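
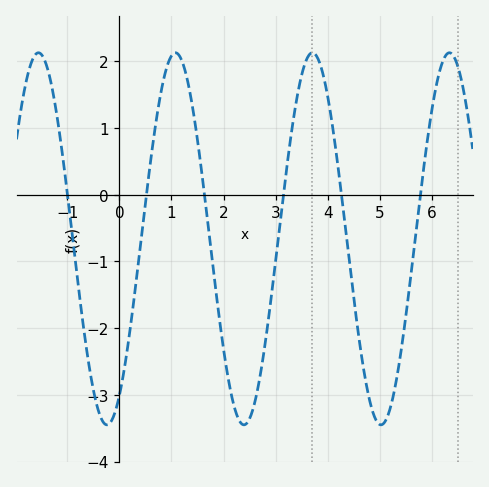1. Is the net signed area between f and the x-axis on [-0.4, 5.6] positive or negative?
negative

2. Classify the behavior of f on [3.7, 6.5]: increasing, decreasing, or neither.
neither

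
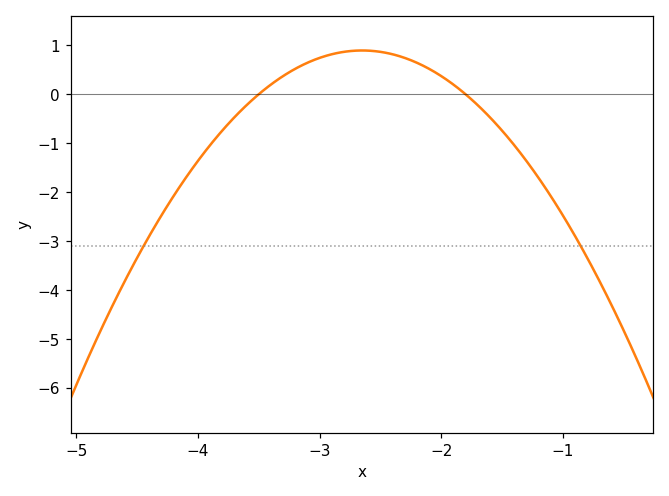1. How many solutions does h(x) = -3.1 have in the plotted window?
2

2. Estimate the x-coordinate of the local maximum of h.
-2.65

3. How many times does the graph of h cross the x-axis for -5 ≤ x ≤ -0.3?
2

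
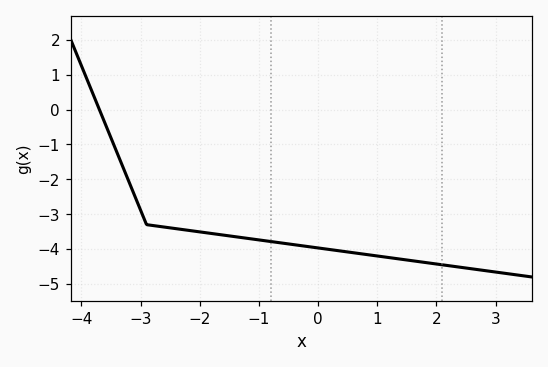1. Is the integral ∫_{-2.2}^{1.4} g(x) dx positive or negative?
negative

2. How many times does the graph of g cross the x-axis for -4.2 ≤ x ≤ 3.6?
1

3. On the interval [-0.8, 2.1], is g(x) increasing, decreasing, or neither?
decreasing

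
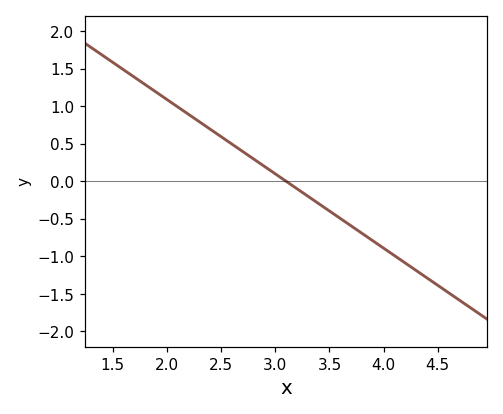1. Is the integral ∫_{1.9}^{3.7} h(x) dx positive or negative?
positive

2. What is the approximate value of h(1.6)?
1.48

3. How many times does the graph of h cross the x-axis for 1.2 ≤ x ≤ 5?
1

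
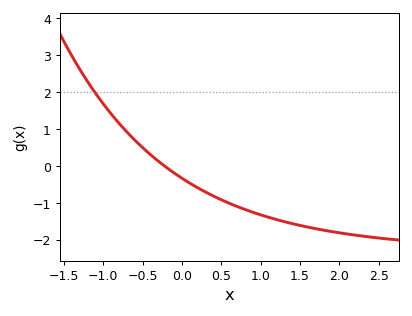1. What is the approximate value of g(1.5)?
-1.6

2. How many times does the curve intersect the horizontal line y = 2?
1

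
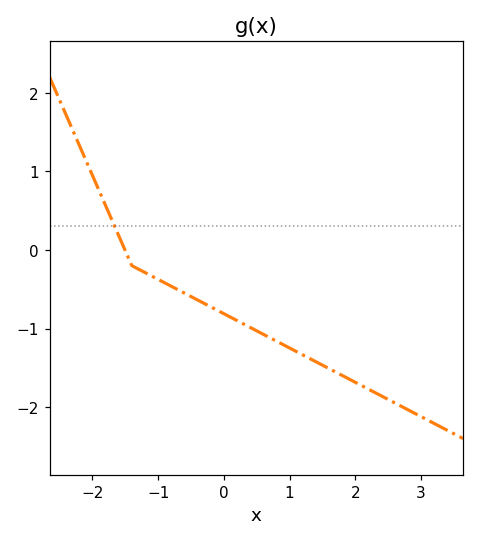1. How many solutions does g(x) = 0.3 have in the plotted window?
1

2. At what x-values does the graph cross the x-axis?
-1.5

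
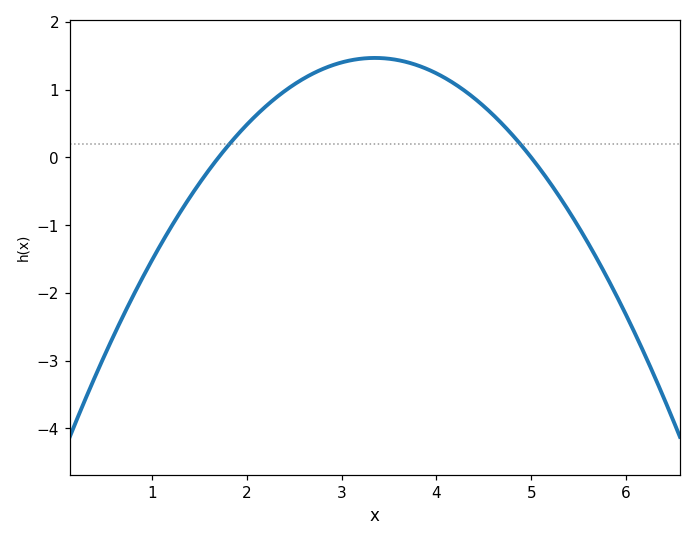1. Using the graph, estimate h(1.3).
-0.8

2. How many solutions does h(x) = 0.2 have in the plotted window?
2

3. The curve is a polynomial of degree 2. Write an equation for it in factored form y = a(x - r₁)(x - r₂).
y = -0.54(x - 1.7)(x - 5)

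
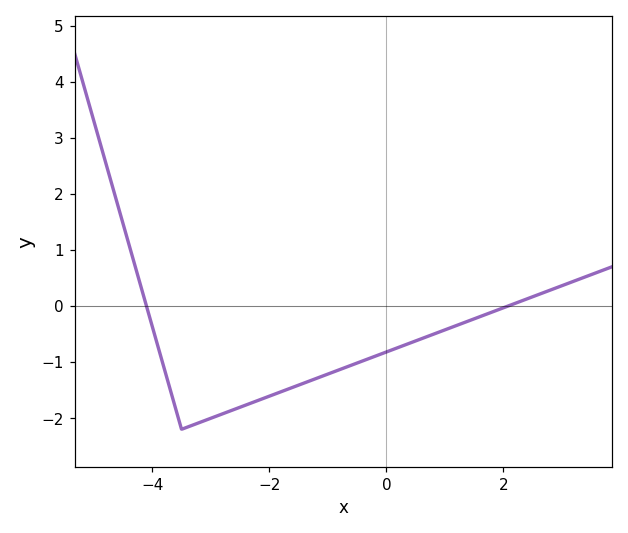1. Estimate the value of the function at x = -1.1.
-1.3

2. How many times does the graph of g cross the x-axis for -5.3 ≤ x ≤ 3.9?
2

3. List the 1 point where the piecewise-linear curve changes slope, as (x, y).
(-3.5, -2.2)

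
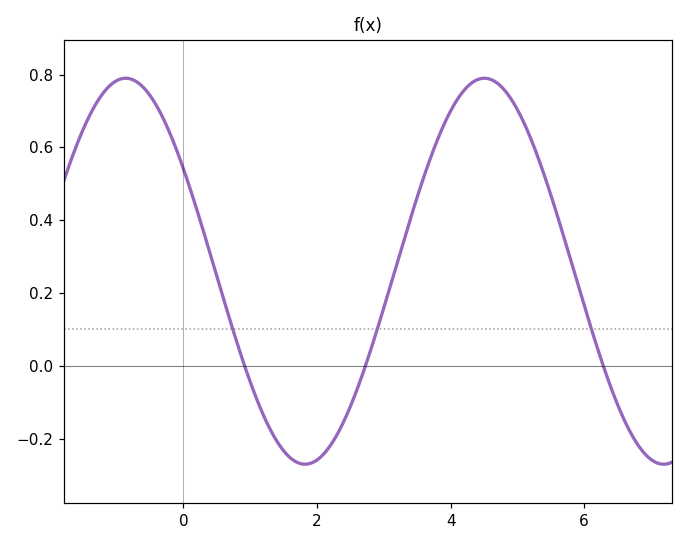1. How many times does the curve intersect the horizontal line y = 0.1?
3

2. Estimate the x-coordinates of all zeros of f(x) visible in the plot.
1, 2.8, 6.2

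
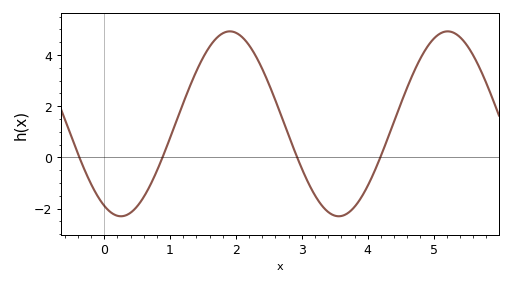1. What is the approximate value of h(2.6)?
2.22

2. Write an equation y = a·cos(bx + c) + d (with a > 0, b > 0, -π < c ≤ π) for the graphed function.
y = 3.61cos(1.9x + 2.66) + 1.31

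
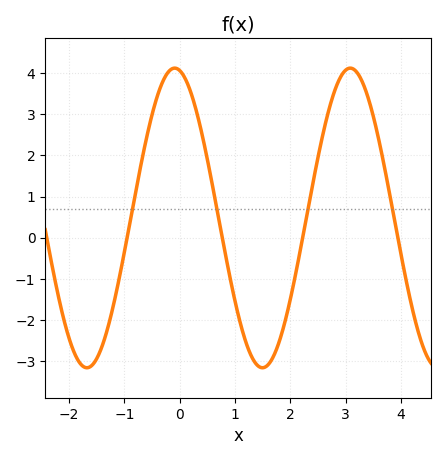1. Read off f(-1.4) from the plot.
-2.6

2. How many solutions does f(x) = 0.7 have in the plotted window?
4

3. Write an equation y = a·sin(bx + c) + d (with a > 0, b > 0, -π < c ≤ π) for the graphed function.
y = 3.64sin(2x + 1.8) + 0.48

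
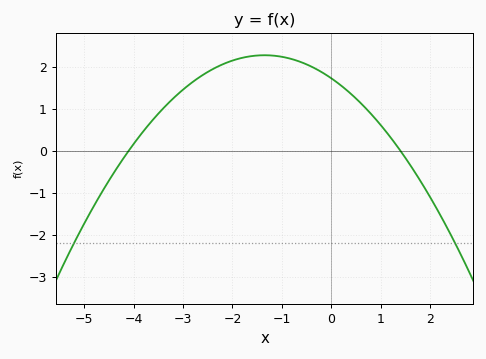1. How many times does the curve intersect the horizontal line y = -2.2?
2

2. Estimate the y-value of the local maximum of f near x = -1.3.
2.27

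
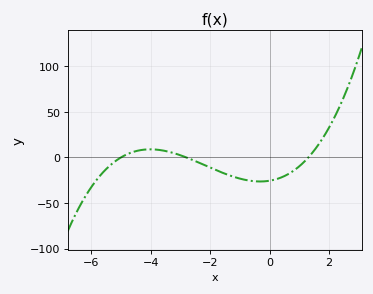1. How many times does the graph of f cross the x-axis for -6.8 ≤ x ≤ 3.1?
3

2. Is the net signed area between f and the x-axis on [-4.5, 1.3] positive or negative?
negative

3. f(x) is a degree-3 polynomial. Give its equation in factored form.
y = 1.4(x + 5)(x + 2.8)(x - 1.3)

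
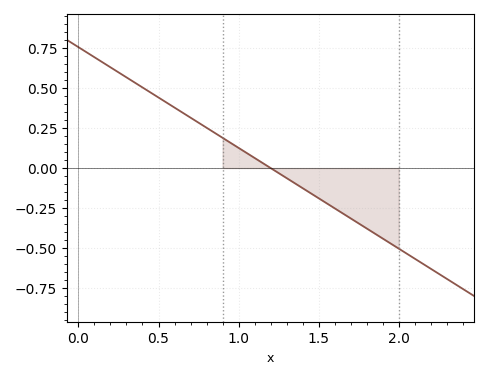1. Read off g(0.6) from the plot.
0.378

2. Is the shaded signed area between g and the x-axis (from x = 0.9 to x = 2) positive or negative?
negative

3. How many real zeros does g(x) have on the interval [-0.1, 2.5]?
1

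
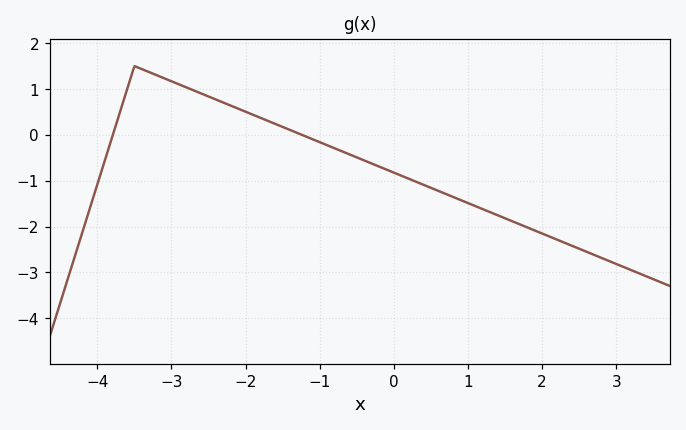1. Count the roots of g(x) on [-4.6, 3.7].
2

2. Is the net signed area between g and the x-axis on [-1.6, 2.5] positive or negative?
negative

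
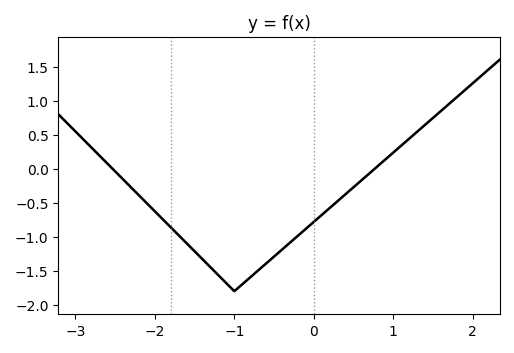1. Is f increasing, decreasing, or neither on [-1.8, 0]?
neither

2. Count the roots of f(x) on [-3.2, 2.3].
2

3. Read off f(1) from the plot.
0.237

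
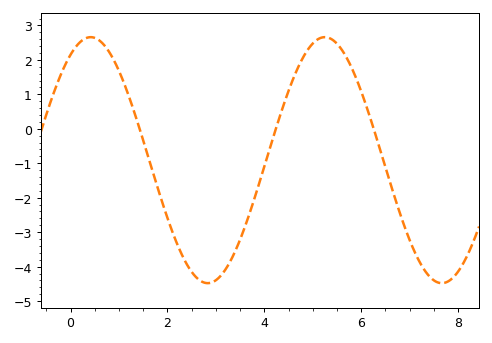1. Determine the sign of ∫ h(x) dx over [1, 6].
negative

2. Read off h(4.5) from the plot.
1.1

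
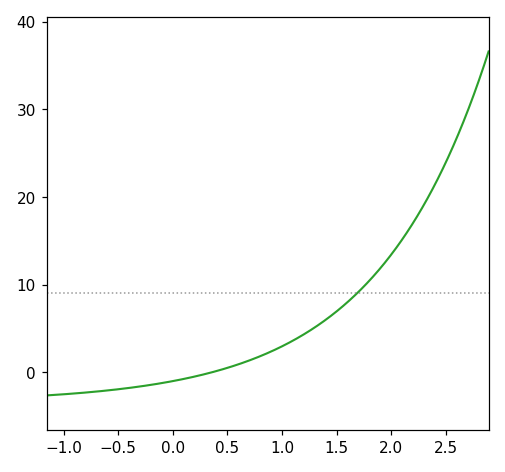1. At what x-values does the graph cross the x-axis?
0.4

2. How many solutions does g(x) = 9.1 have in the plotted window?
1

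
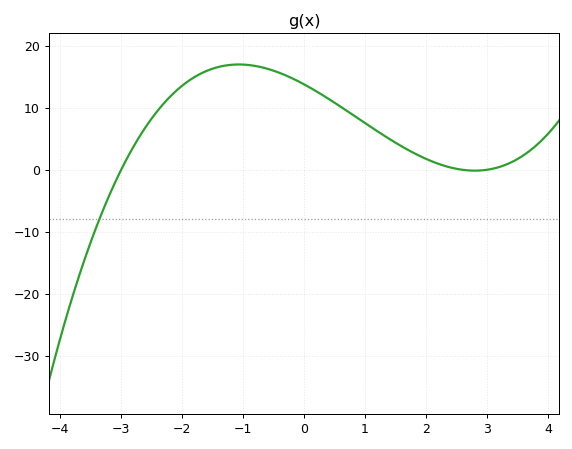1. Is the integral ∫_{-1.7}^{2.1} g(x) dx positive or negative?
positive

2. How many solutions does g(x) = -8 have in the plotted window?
1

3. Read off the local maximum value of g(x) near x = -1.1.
17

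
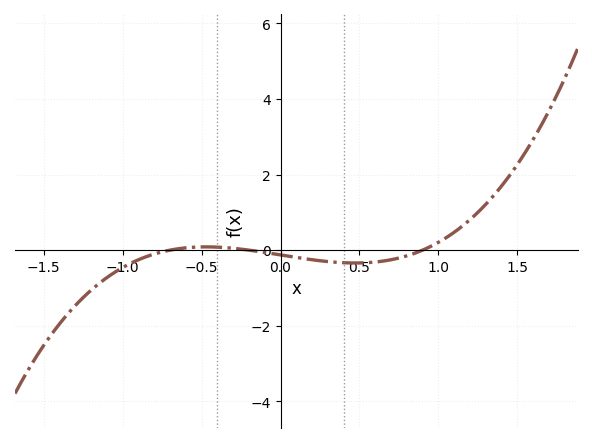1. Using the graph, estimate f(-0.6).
0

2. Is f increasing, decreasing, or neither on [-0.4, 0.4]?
decreasing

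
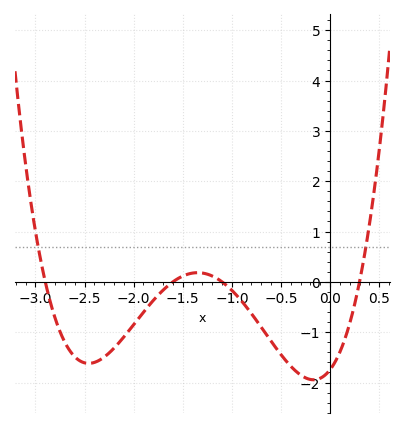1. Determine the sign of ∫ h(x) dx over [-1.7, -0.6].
negative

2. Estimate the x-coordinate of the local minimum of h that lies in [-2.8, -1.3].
-2.46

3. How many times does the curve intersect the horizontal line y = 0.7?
2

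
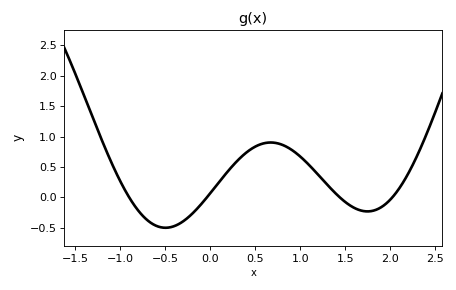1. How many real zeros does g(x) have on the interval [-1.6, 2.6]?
4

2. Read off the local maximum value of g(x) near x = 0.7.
0.903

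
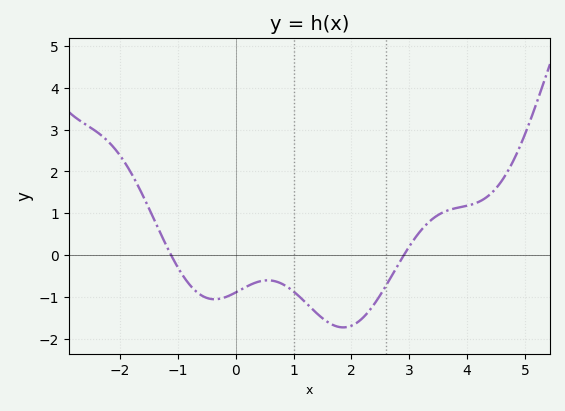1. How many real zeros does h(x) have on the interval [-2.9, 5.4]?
2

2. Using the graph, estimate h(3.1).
0.409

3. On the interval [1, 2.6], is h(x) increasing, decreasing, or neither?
neither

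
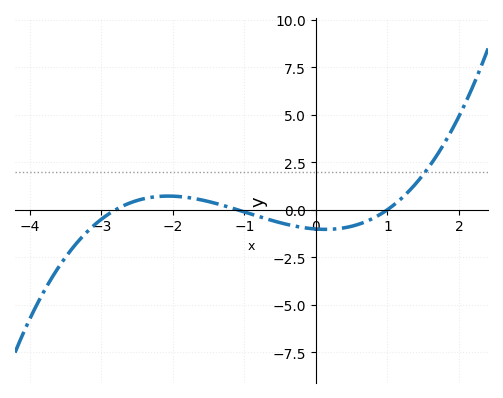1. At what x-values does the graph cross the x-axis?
-2.8, -1.1, 1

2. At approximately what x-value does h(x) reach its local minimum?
0.132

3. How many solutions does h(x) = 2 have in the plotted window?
1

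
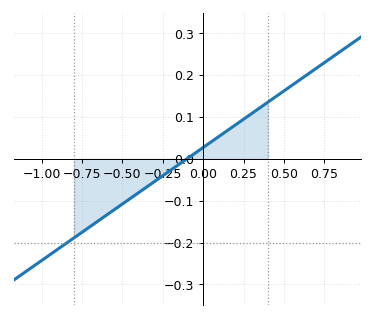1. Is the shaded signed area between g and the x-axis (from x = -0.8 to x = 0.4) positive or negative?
negative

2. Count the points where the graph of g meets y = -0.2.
1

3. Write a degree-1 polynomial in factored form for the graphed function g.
y = 0.27(x + 0.1)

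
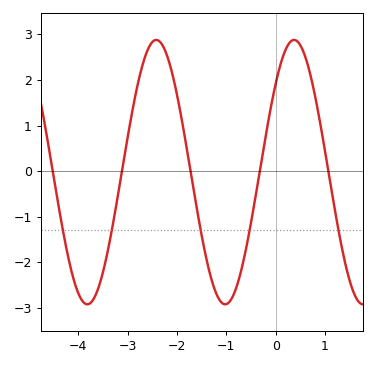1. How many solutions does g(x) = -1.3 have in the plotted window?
5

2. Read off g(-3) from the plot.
0.734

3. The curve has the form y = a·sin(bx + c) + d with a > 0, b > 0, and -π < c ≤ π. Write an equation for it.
y = 2.9sin(2.25x + 0.73) - 0.02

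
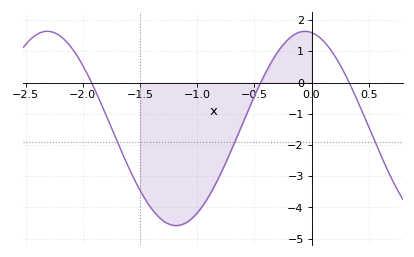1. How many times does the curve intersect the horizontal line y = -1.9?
3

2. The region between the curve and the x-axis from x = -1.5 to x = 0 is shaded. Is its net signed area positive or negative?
negative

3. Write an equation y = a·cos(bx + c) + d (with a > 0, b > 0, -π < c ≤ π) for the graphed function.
y = 3.11cos(2.8x + 0.16) - 1.47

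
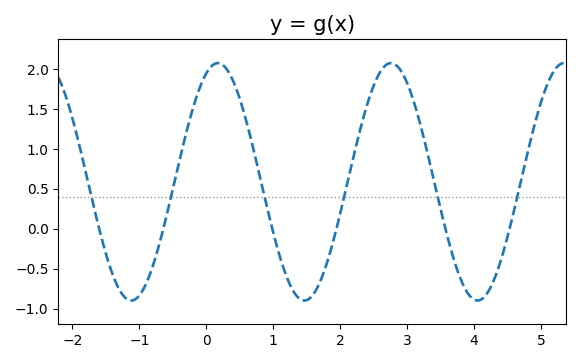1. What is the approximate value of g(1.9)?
-0.15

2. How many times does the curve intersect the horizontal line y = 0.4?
6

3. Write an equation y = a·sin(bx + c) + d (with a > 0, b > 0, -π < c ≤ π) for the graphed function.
y = 1.49sin(2.4x + 1.2) + 0.59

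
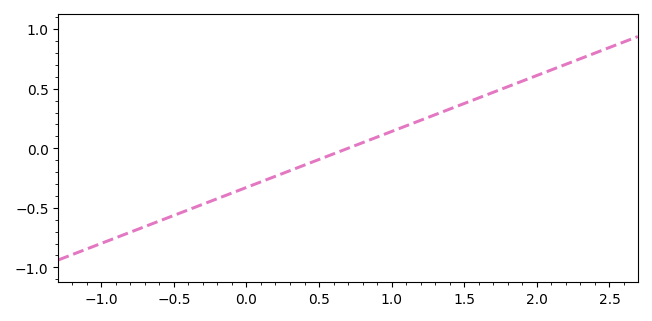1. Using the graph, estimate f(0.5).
-0.094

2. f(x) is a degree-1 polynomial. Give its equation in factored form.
y = 0.47(x - 0.7)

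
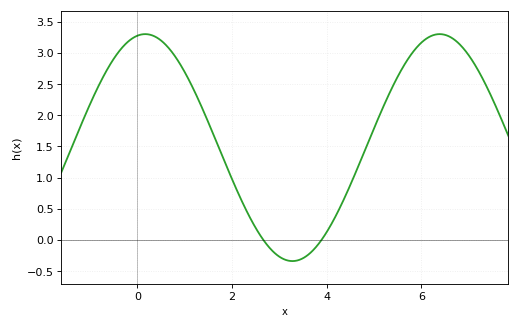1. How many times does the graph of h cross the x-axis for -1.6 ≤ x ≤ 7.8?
2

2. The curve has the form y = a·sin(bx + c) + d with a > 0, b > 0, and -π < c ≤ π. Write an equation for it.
y = 1.82sin(1x + 1.4) + 1.48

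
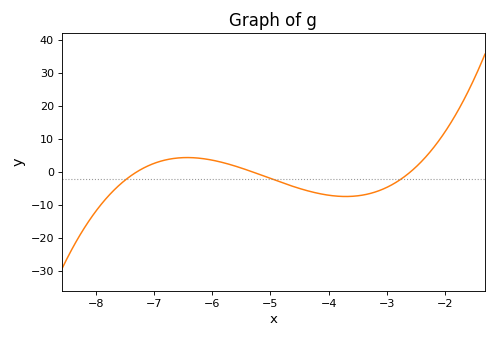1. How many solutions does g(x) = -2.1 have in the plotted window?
3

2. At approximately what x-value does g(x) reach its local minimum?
-3.7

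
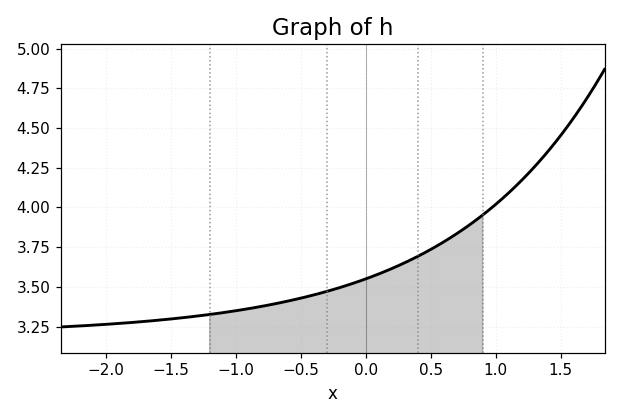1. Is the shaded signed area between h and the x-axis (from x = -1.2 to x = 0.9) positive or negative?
positive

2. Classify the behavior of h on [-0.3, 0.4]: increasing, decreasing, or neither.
increasing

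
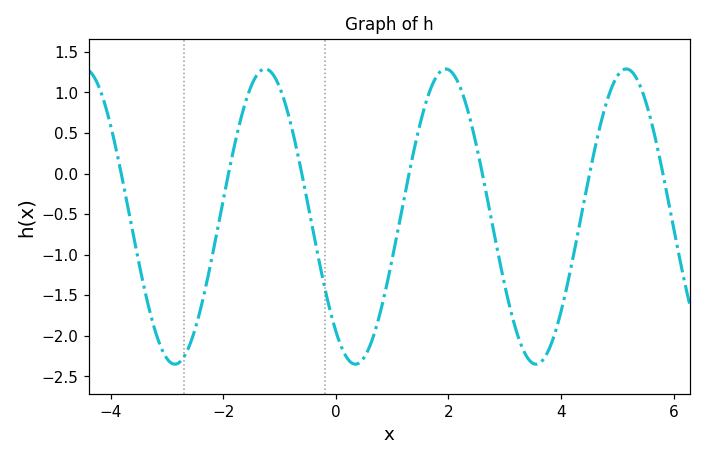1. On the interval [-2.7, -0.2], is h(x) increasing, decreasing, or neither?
neither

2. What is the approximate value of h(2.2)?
1.1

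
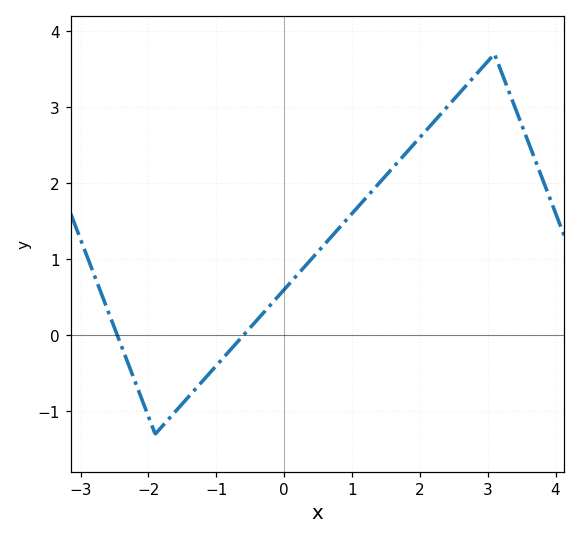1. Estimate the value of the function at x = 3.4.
3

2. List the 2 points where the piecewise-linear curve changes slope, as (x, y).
(-1.9, -1.3); (3.1, 3.7)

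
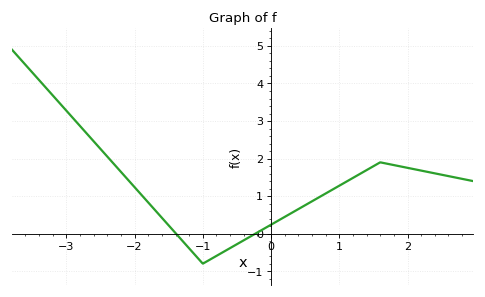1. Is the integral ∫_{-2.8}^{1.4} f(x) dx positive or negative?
positive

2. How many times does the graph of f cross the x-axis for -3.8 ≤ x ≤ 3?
2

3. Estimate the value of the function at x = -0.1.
0.1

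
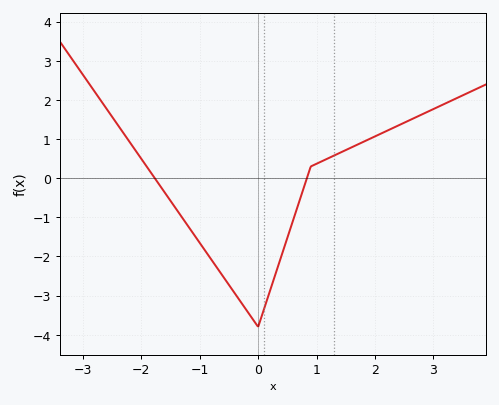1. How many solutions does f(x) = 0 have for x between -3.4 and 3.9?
2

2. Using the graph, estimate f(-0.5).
-2.73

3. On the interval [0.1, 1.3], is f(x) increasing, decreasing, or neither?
increasing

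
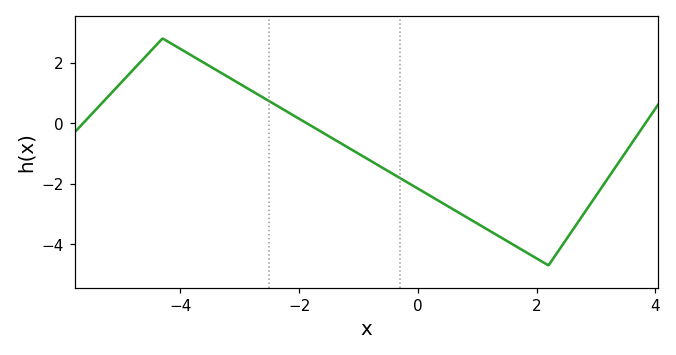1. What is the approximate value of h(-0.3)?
-1.82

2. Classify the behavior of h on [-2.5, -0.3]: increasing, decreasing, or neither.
decreasing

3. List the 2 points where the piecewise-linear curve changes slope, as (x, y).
(-4.3, 2.8); (2.2, -4.7)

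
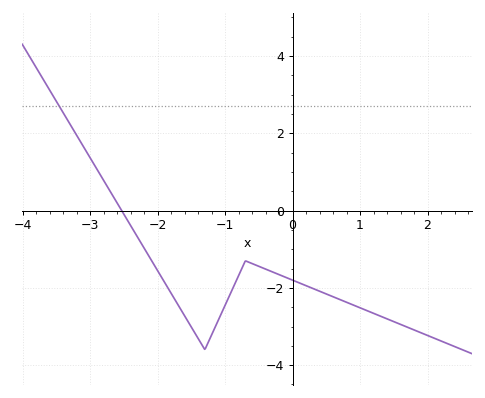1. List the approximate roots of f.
-2.5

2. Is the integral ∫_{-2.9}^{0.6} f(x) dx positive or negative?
negative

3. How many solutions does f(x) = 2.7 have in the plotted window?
1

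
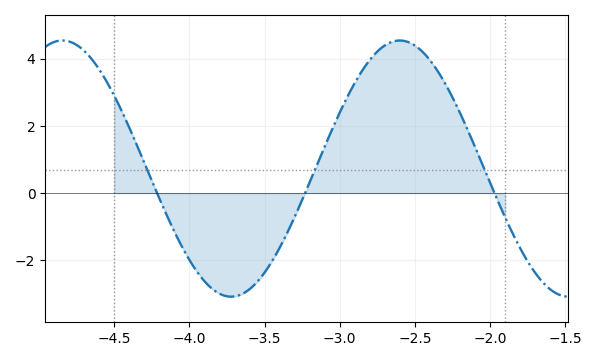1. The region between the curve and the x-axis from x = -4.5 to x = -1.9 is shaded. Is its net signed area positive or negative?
positive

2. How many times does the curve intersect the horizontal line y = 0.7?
3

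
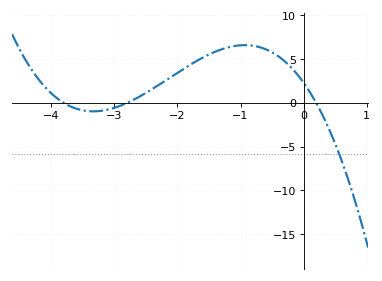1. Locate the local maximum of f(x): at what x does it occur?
-0.9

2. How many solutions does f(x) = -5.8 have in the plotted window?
1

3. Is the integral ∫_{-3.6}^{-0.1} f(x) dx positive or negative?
positive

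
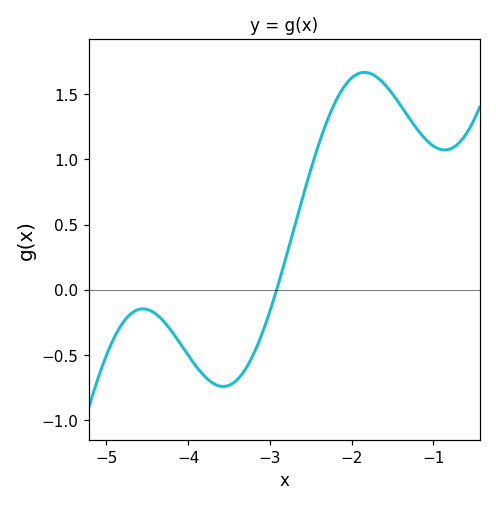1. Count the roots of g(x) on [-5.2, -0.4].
1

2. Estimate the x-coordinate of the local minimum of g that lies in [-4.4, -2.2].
-3.57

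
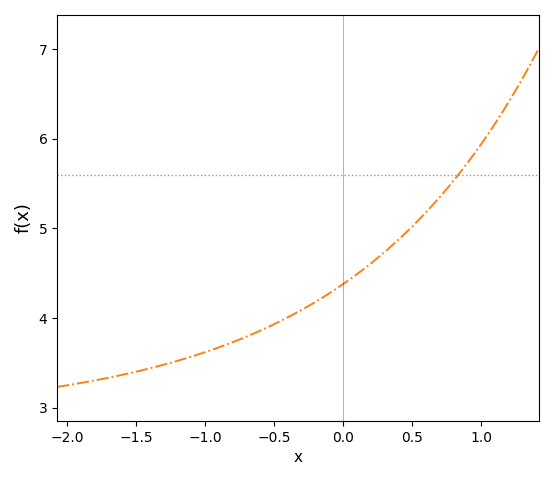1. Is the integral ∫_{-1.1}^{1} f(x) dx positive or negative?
positive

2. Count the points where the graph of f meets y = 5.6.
1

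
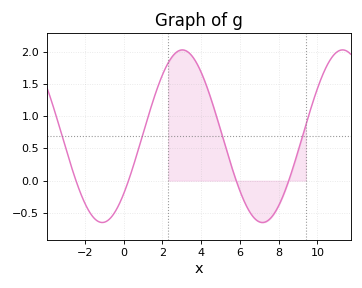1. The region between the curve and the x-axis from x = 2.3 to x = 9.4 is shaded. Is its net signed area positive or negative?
positive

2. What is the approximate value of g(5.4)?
0.4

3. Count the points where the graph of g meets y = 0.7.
4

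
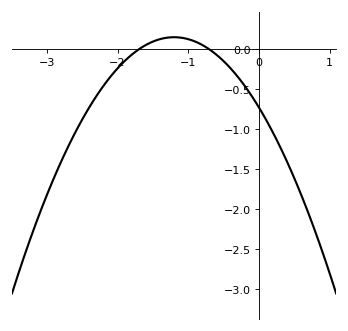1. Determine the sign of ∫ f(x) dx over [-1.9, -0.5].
positive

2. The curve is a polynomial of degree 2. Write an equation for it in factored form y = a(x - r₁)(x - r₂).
y = -0.61(x + 1.7)(x + 0.7)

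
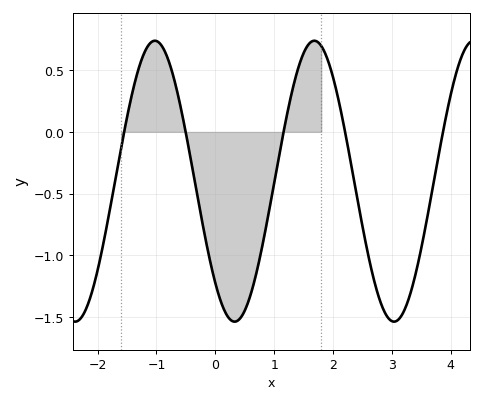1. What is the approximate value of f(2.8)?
-1.37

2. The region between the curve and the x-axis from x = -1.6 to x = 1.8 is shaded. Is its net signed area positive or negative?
negative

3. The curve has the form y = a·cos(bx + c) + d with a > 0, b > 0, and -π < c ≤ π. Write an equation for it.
y = 1.14cos(2.32x + 2.38) - 0.4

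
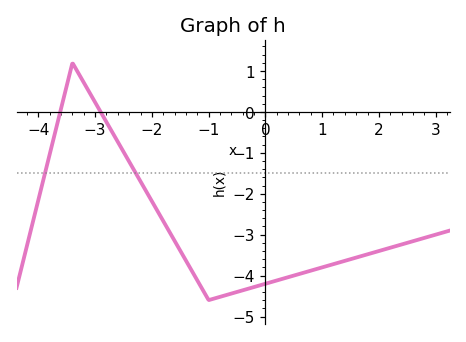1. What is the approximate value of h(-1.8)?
-2.7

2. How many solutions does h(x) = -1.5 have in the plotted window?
2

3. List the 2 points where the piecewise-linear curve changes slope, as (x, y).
(-3.4, 1.2); (-1, -4.6)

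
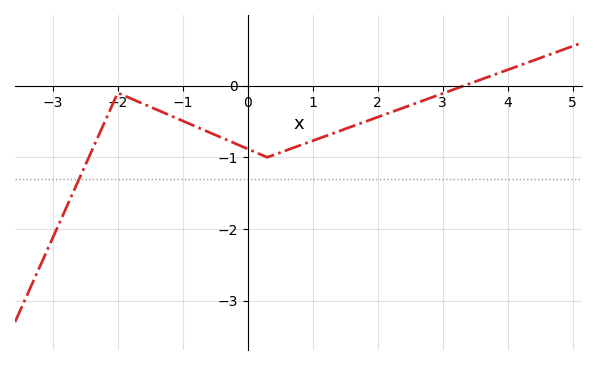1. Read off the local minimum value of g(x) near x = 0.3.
-1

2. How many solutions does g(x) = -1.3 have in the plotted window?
1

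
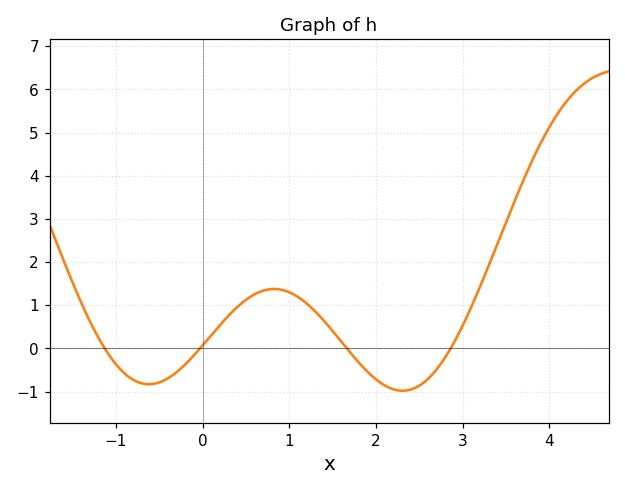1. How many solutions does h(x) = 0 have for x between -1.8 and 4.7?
4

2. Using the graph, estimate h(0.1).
0.305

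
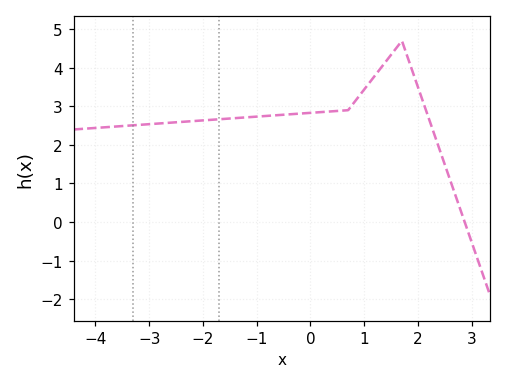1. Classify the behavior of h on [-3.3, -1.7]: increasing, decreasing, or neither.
increasing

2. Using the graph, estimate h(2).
3.5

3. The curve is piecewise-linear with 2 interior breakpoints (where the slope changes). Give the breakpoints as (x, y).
(0.7, 2.9); (1.7, 4.7)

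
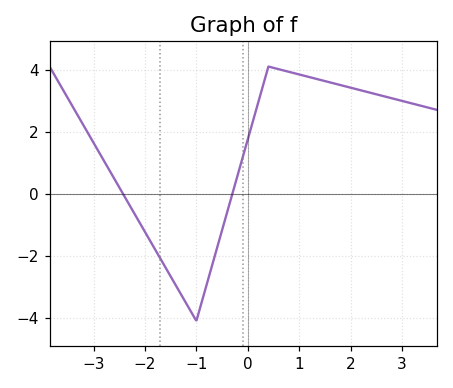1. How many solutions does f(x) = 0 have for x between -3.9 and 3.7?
2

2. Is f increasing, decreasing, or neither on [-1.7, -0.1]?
neither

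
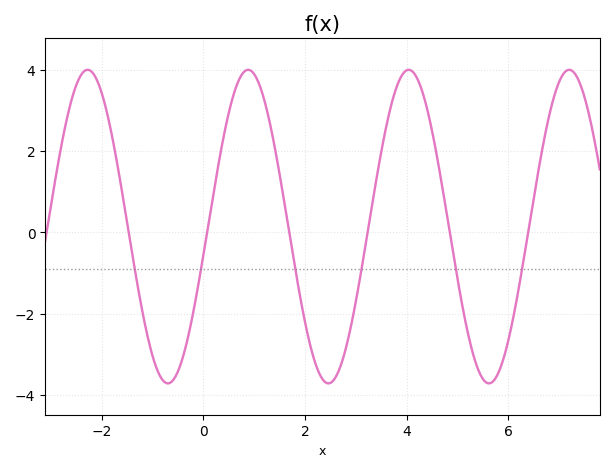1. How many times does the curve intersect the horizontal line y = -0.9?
6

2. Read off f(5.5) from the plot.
-3.62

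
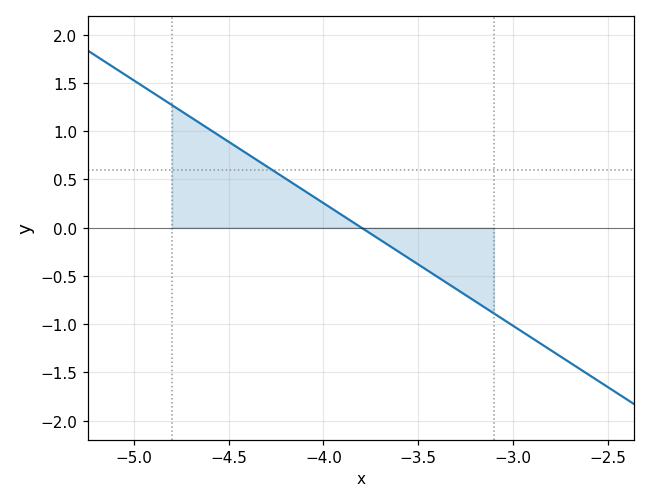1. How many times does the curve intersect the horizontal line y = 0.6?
1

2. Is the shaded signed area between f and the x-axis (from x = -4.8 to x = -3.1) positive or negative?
positive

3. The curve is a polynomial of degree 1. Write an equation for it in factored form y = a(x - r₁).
y = -1.27(x + 3.8)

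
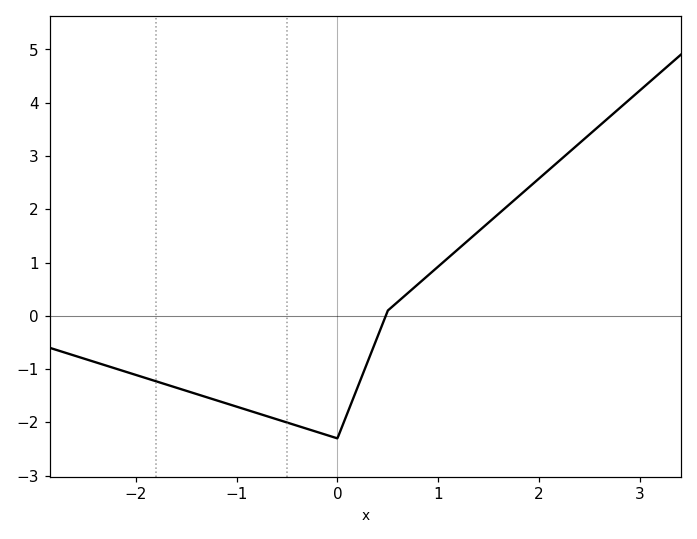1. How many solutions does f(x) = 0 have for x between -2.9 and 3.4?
1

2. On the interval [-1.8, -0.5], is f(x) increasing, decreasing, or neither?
decreasing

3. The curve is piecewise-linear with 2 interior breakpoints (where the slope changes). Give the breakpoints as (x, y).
(0, -2.3); (0.5, 0.1)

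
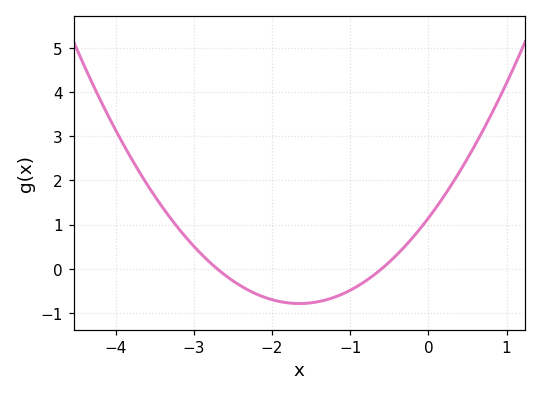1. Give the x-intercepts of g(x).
-2.7, -0.6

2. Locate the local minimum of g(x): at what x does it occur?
-1.7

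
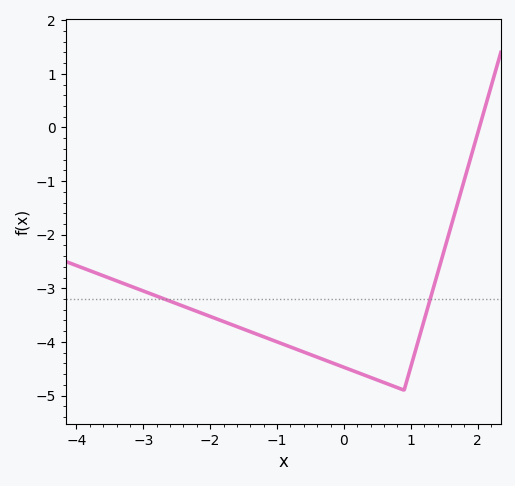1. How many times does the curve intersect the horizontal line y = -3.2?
2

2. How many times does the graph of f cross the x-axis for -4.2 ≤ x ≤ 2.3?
1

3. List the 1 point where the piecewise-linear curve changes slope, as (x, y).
(0.9, -4.9)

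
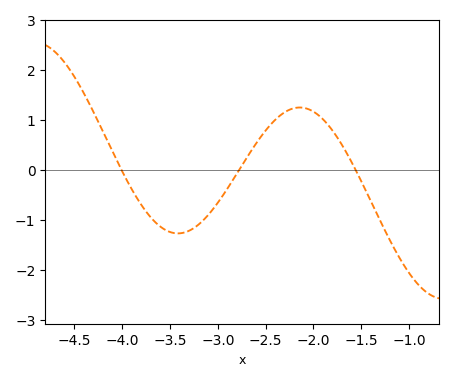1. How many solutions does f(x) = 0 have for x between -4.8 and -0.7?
3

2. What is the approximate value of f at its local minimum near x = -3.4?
-1.27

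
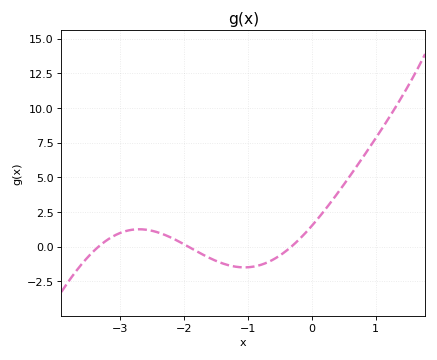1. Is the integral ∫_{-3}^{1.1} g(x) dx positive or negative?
positive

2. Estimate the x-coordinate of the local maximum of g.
-2.7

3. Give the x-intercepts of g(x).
-3.34, -1.93, -0.322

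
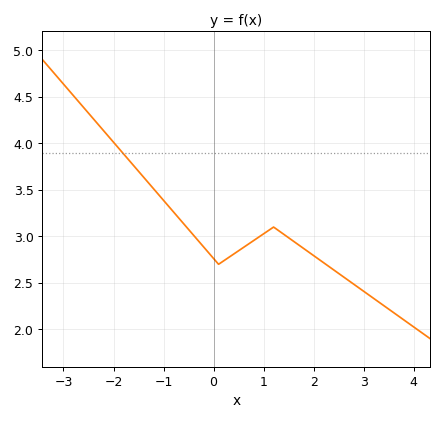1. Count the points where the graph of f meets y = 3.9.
1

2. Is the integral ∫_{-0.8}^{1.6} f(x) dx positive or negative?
positive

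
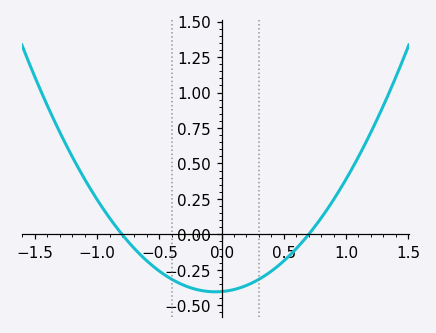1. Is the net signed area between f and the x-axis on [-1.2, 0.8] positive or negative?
negative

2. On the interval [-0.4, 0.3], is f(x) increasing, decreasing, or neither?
neither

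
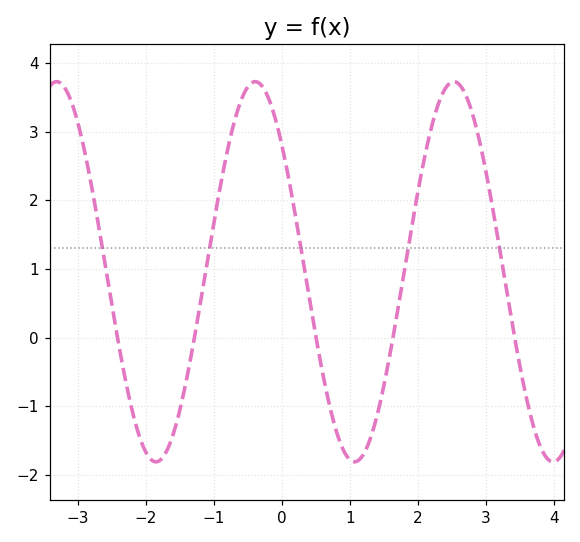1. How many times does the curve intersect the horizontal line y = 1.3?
5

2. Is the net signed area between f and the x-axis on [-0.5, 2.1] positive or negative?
positive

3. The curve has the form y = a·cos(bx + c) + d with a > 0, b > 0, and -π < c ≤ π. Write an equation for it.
y = 2.77cos(2.15x + 0.84) + 0.96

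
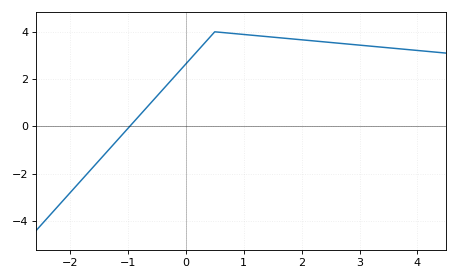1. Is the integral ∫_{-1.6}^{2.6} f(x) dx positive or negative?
positive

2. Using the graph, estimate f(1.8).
3.8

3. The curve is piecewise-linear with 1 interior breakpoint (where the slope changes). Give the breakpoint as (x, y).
(0.5, 4)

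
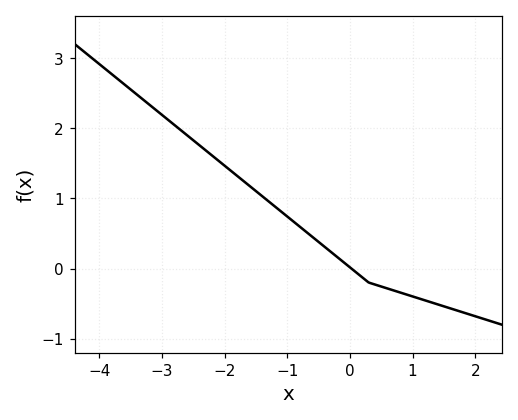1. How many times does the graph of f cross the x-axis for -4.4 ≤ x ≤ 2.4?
1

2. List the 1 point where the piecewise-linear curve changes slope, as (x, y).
(0.3, -0.2)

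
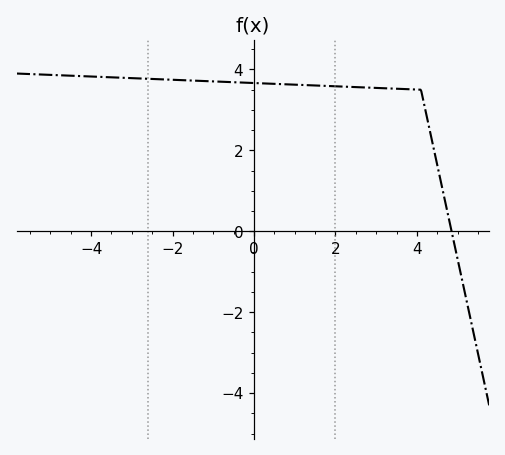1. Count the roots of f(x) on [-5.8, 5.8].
1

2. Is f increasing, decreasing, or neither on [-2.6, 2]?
decreasing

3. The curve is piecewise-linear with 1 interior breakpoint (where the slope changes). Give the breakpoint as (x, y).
(4.1, 3.5)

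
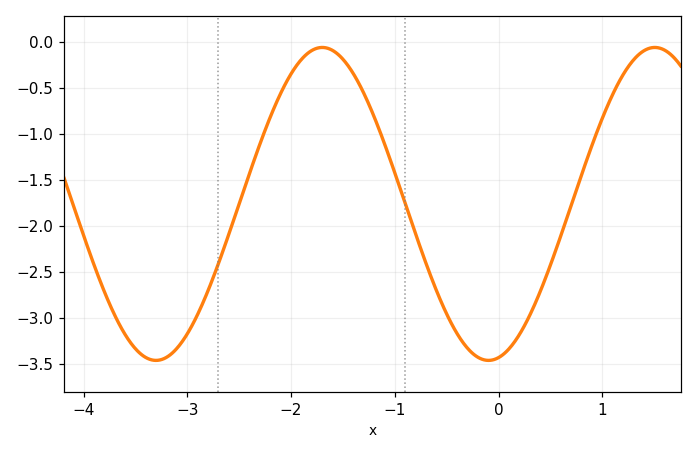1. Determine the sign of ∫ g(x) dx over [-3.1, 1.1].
negative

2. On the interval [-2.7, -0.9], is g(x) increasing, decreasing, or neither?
neither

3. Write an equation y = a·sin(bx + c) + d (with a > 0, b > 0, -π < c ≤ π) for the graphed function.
y = 1.7sin(2x - 1.4) - 1.76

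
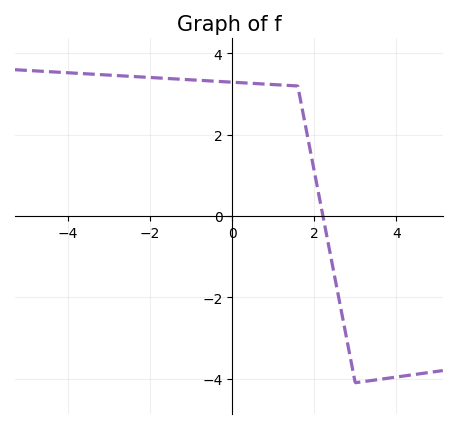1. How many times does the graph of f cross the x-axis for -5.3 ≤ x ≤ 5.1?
1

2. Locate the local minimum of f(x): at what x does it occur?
3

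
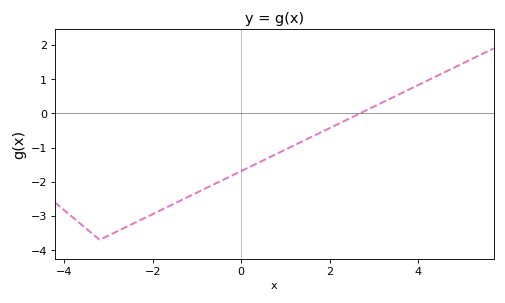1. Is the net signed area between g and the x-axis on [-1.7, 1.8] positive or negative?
negative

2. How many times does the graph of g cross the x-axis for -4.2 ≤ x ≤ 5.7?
1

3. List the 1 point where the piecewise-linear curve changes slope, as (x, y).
(-3.2, -3.7)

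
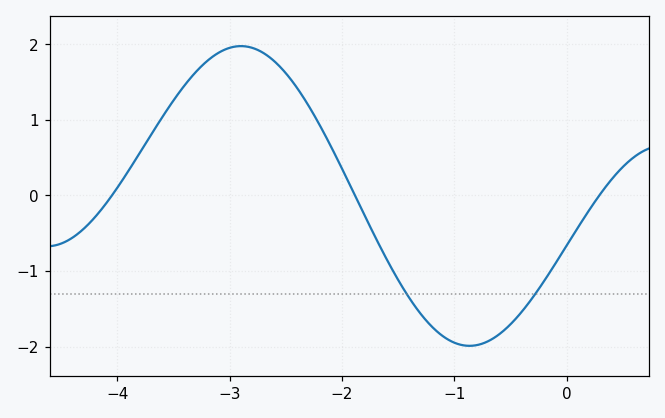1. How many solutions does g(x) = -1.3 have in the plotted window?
2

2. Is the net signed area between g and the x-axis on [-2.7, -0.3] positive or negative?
negative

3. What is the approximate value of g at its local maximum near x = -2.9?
1.98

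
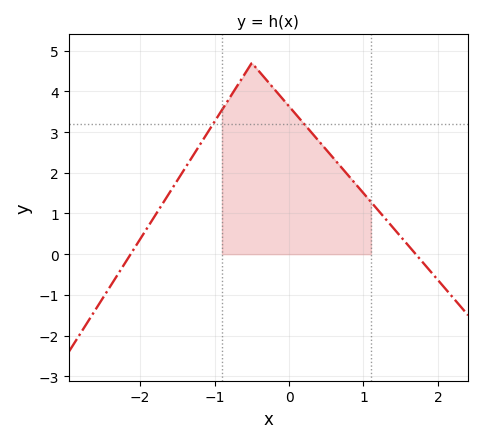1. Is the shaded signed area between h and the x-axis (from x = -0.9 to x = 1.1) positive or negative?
positive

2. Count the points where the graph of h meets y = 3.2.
2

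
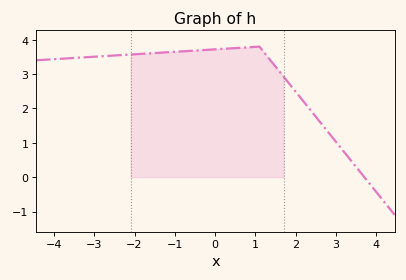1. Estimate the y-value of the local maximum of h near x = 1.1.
3.8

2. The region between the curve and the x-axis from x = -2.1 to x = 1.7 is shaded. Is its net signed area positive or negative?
positive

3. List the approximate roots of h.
3.8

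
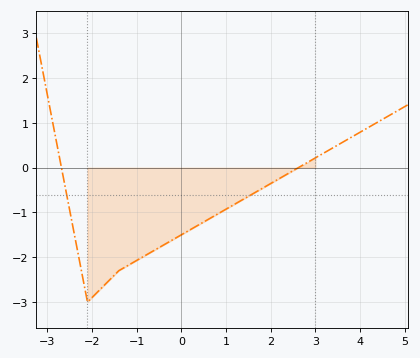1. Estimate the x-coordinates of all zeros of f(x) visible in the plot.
-2.6, 2.6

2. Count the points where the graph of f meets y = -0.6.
2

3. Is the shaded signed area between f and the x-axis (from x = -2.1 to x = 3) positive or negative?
negative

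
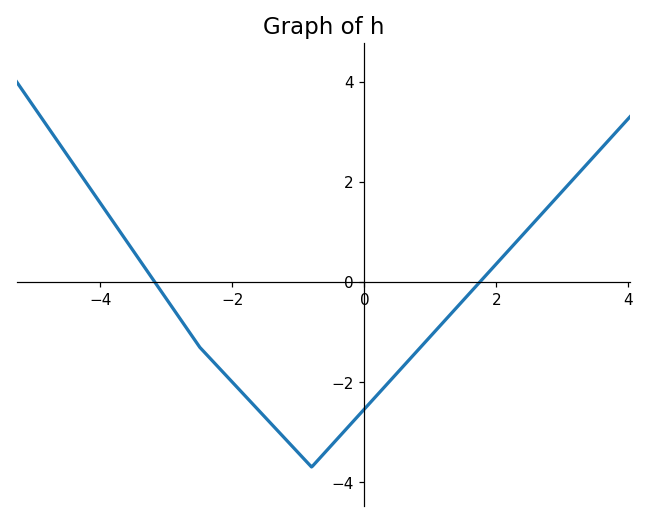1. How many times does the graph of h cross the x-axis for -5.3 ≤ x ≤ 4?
2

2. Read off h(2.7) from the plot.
1.38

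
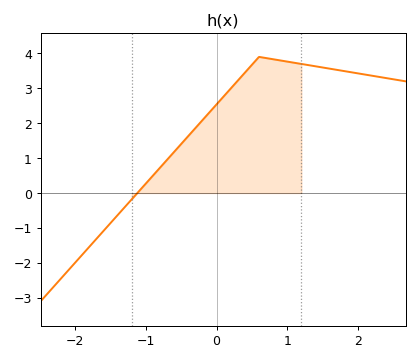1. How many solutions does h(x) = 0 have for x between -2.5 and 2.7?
1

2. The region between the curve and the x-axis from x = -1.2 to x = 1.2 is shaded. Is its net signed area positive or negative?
positive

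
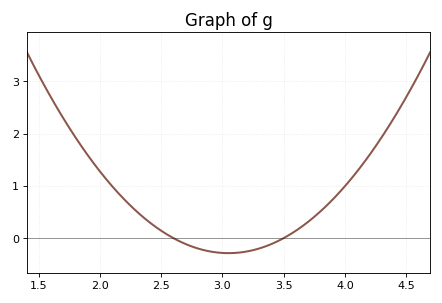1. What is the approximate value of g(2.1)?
1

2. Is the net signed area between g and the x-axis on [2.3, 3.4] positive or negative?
negative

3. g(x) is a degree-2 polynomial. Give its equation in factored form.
y = 1.42(x - 2.6)(x - 3.5)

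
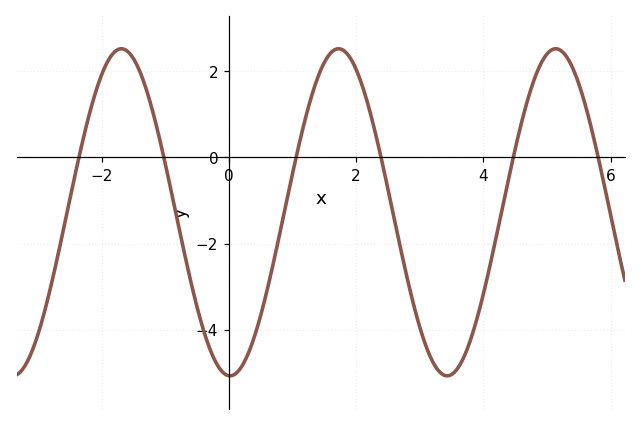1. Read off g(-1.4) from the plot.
1.99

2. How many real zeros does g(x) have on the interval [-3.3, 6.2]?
6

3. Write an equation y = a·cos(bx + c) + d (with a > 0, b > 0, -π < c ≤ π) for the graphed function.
y = 3.79cos(1.84x + 3.11) - 1.27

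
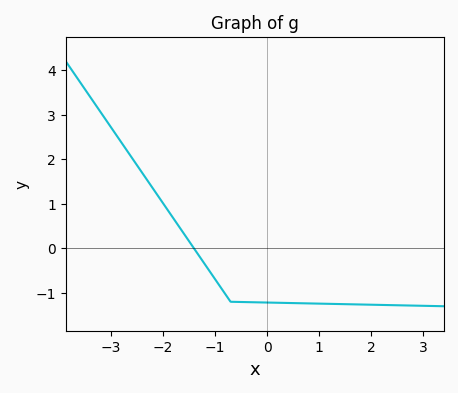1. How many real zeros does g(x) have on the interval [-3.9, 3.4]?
1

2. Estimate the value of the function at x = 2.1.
-1.27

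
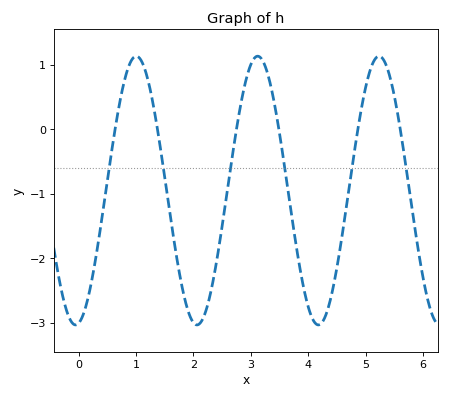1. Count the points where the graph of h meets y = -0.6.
6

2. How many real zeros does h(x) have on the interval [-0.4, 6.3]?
6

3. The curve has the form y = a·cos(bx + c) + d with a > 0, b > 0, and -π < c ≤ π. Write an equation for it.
y = 2.08cos(2.97x - 2.98) - 0.95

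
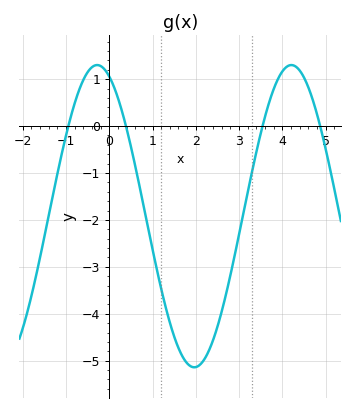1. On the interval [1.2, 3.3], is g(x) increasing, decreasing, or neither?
neither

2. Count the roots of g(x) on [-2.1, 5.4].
4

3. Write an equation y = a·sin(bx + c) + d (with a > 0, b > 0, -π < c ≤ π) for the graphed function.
y = 3.22sin(1.4x + 2) - 1.92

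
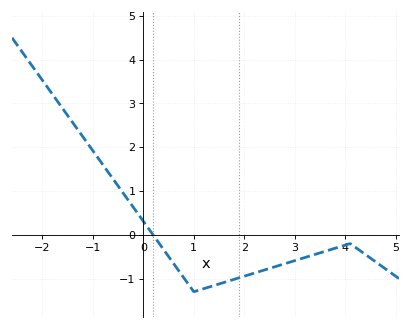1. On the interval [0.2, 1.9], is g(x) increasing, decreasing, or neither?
neither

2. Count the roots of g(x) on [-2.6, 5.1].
1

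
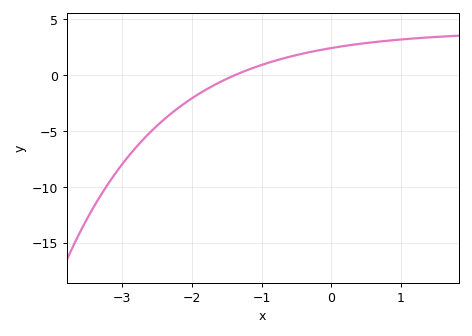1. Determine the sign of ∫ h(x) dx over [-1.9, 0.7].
positive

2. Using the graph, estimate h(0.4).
2.81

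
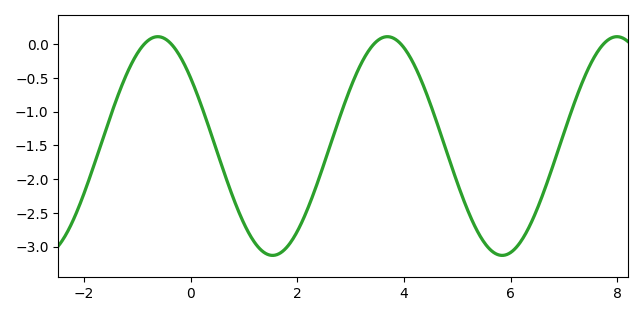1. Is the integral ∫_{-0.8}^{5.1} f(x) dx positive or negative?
negative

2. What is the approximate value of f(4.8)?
-1.6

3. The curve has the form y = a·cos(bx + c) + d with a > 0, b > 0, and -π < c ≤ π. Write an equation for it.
y = 1.62cos(1.46x + 0.9) - 1.51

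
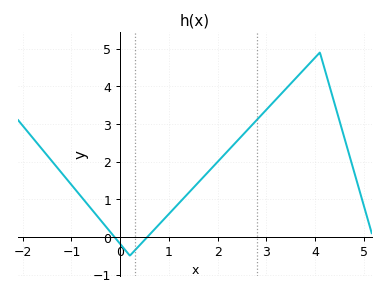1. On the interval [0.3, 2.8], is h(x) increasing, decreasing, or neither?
increasing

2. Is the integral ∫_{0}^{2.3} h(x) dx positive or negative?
positive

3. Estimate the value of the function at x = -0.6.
0.756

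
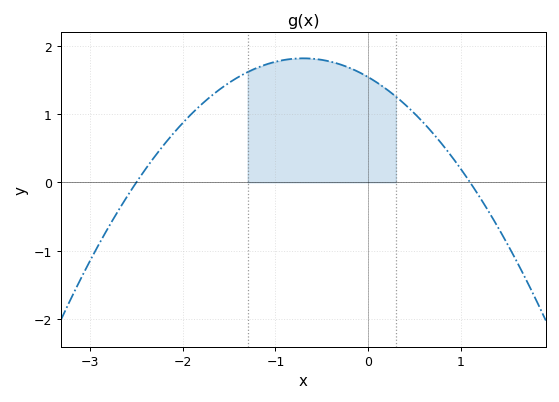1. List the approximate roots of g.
-2.5, 1.1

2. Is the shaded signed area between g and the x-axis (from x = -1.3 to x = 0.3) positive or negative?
positive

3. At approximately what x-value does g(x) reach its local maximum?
-0.7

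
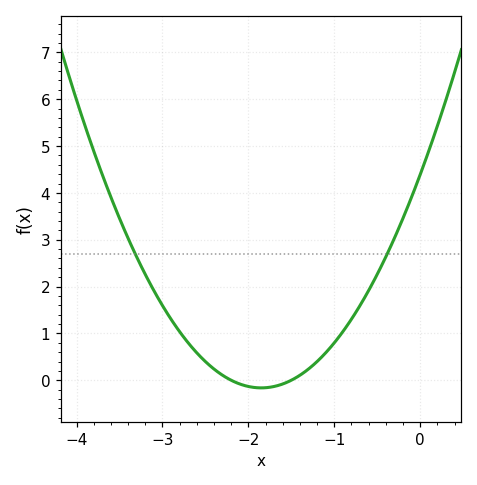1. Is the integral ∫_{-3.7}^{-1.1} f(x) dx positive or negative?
positive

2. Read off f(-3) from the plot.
1.6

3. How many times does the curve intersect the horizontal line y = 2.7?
2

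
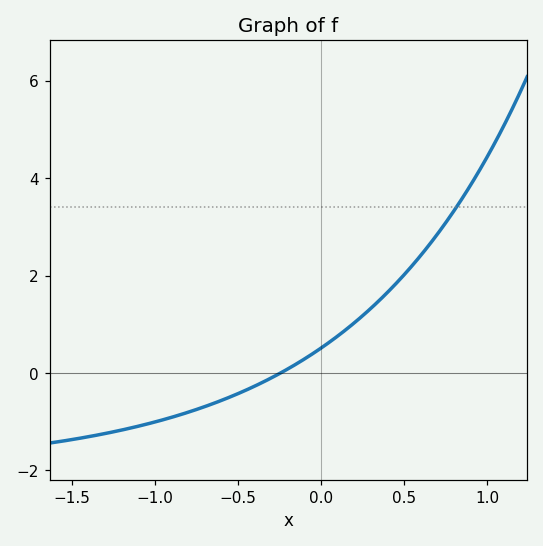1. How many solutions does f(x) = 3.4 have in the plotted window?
1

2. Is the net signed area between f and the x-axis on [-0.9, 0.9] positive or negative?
positive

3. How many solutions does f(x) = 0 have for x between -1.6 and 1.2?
1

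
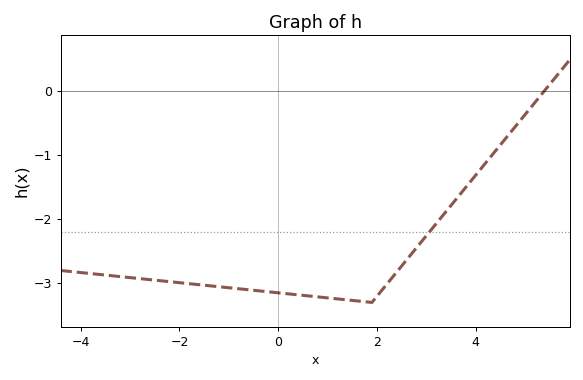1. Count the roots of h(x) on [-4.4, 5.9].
1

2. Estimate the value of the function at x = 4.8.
-0.557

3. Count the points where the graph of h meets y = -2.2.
1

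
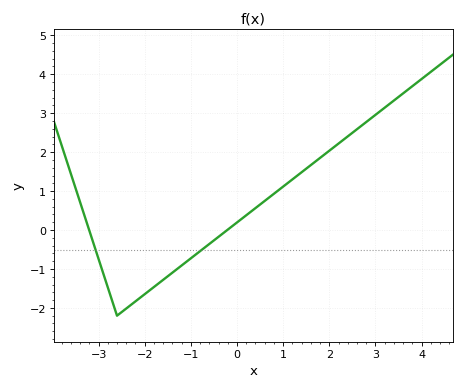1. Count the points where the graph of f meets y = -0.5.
2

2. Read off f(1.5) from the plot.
1.6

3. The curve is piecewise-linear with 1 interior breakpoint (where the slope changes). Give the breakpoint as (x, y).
(-2.6, -2.2)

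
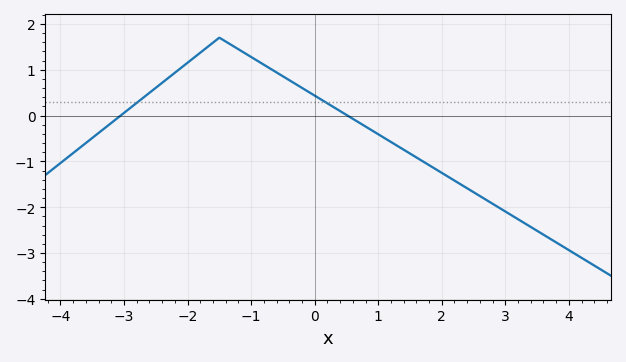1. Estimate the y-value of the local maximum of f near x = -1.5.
1.7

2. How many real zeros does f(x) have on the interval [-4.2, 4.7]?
2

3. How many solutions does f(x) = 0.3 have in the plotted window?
2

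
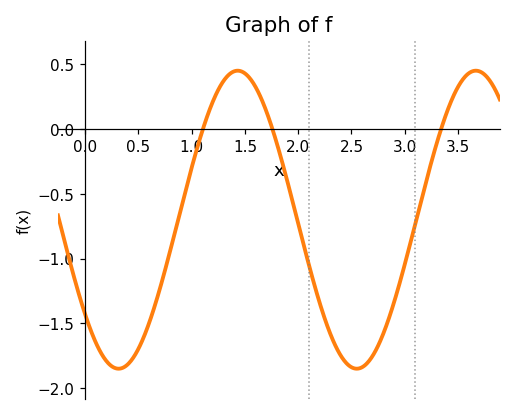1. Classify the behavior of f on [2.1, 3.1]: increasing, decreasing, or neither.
neither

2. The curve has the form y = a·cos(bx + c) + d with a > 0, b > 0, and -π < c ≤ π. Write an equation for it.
y = 1.15cos(2.81x + 2.26) - 0.7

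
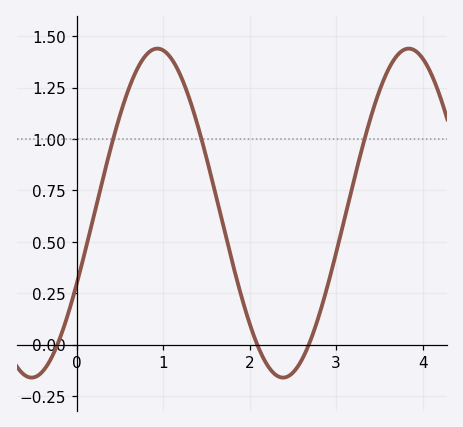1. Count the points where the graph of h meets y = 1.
3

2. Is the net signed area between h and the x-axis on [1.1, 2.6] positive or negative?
positive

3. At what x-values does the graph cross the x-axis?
-0.2, 2.1, 2.7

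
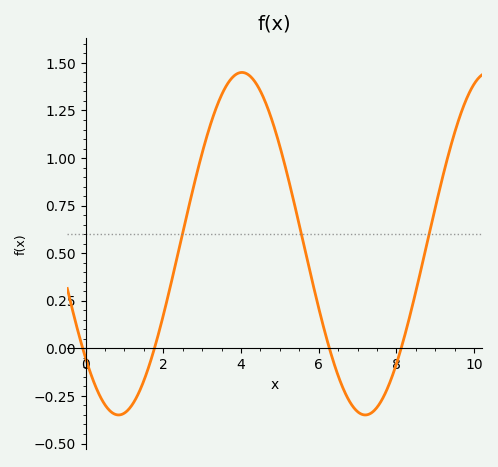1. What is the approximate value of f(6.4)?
-0.1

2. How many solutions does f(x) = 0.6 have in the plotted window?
3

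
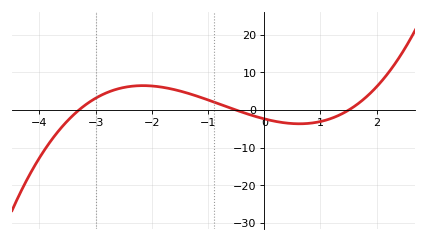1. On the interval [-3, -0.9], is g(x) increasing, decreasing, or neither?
neither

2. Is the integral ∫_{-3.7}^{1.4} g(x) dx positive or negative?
positive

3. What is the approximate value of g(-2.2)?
6.5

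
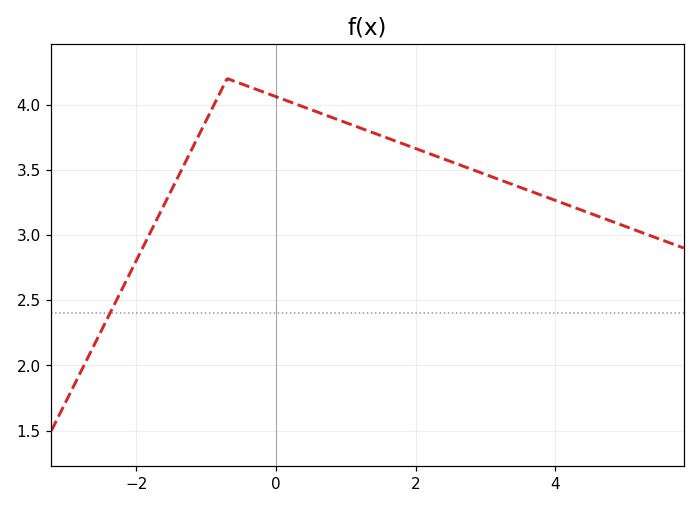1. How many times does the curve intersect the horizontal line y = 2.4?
1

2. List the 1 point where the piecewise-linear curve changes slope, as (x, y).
(-0.7, 4.2)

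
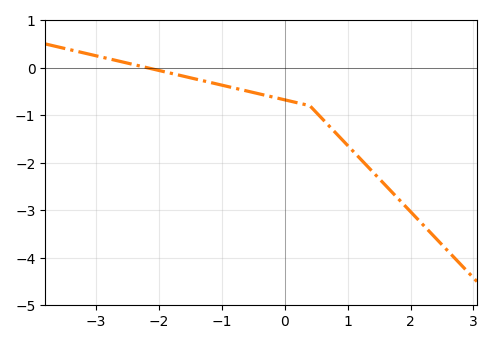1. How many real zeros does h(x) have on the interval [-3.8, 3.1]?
1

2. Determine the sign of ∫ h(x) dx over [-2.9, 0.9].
negative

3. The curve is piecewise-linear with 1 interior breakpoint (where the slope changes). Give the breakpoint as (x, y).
(0.4, -0.8)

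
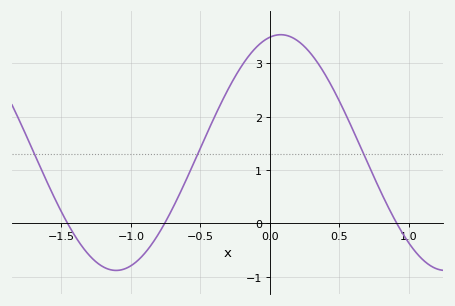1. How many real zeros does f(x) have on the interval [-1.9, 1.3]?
3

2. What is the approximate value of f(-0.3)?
2.5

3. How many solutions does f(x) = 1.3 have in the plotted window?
3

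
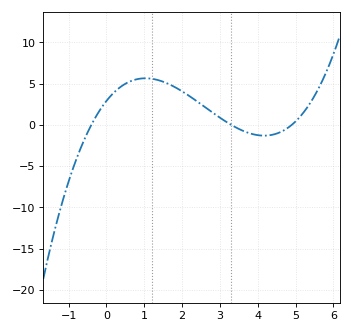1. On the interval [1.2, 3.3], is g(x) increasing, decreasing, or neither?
decreasing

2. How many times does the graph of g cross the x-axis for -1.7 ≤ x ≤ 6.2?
3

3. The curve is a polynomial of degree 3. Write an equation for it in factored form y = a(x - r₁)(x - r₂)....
y = 0.45(x + 0.4)(x - 3.3)(x - 4.9)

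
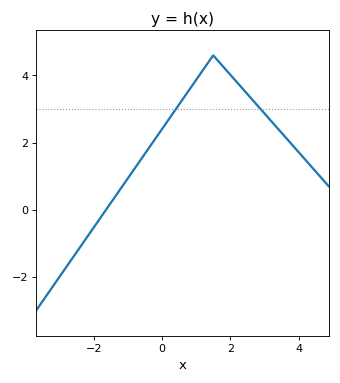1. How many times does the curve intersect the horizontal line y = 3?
2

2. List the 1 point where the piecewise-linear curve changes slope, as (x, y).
(1.5, 4.6)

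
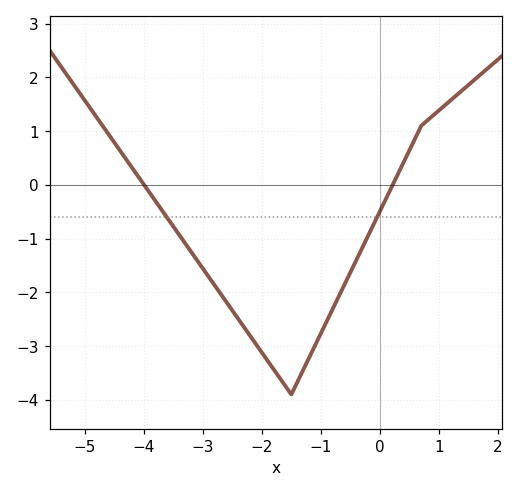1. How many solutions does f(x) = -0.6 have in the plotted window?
2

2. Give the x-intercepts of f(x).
-3.99, 0.216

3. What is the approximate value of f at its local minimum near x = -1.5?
-3.9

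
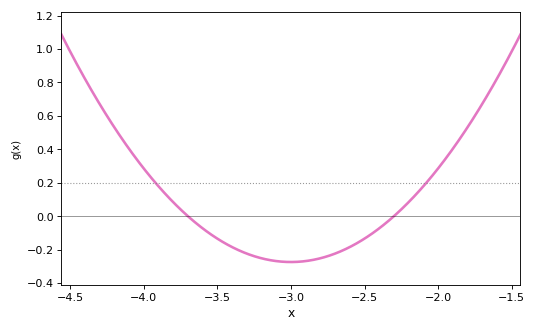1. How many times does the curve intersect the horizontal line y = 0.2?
2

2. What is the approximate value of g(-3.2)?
-0.26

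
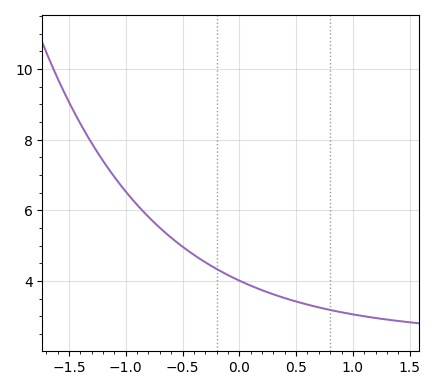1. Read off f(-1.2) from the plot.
7.4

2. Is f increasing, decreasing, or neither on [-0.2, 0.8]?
decreasing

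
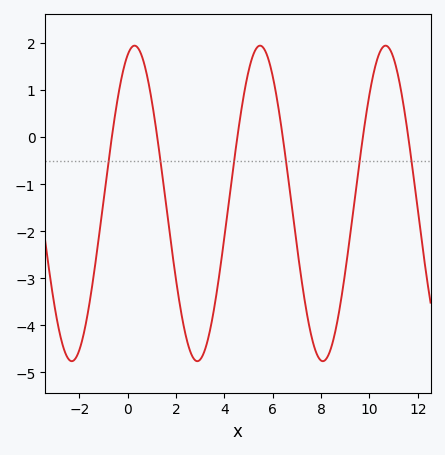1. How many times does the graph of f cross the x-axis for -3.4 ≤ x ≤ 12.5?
6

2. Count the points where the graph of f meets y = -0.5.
6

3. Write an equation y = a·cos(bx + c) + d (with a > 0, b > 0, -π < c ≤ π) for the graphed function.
y = 3.35cos(1.2x - 0.34) - 1.41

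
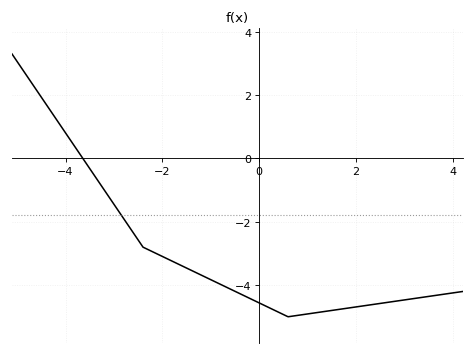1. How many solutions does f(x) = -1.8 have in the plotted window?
1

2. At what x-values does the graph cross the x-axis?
-3.64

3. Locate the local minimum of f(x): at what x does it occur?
0.6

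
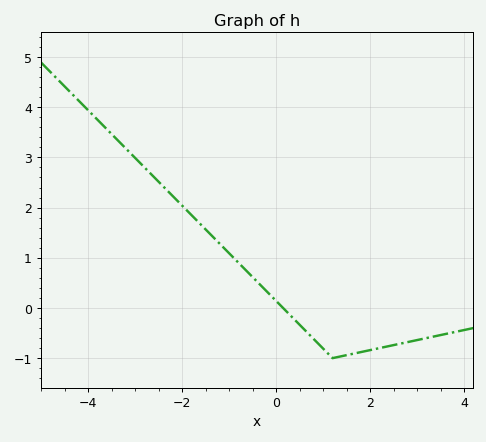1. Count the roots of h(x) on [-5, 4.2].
1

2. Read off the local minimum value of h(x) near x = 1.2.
-1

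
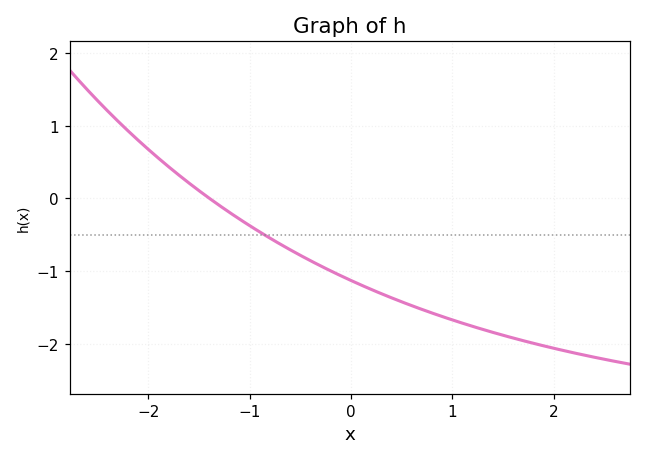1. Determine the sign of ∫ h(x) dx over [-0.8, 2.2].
negative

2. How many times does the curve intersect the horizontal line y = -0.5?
1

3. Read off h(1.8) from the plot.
-1.99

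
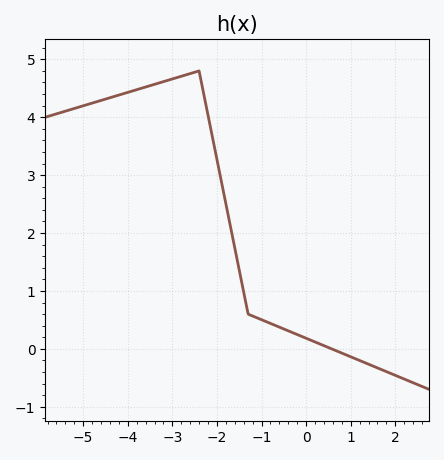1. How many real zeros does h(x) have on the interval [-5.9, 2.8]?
1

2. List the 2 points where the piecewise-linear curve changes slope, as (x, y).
(-2.4, 4.8); (-1.3, 0.6)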